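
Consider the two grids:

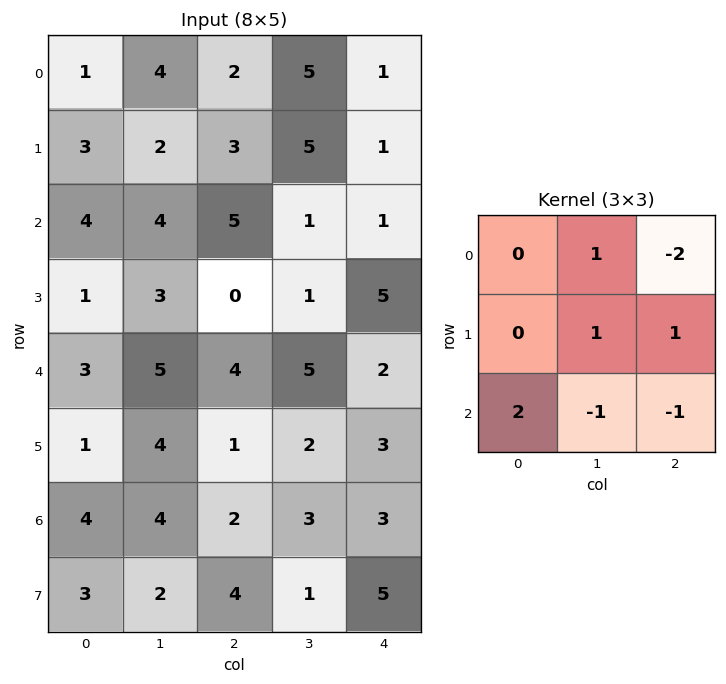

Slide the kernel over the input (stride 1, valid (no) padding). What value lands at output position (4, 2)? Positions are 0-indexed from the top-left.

The receptive field on the input at this output position is [4 5 2 / 1 2 3 / 2 3 3]. Elementwise product with the kernel and sum: 5·1 + 2·-2 + 2·1 + 3·1 + 2·2 + 3·-1 + 3·-1.

4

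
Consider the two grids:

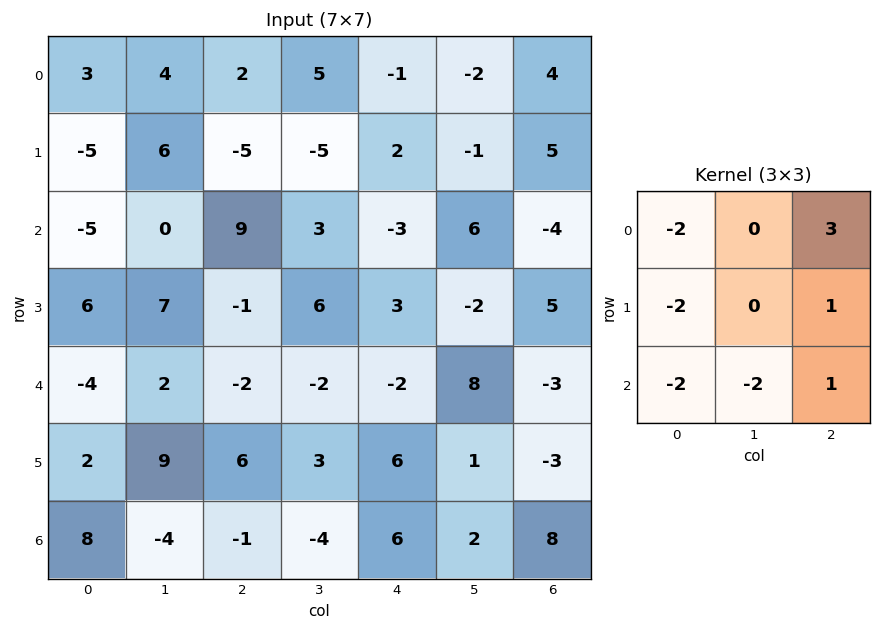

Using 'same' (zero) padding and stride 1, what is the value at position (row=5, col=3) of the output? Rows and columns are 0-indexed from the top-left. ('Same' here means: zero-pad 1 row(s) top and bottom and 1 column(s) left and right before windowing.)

8

The receptive field on the zero-padded input at this output position is [-2 -2 -2 / 6 3 6 / -1 -4 6]. Elementwise product with the kernel and sum: -2·-2 + -2·3 + 6·-2 + 6·1 + -1·-2 + -4·-2 + 6·1.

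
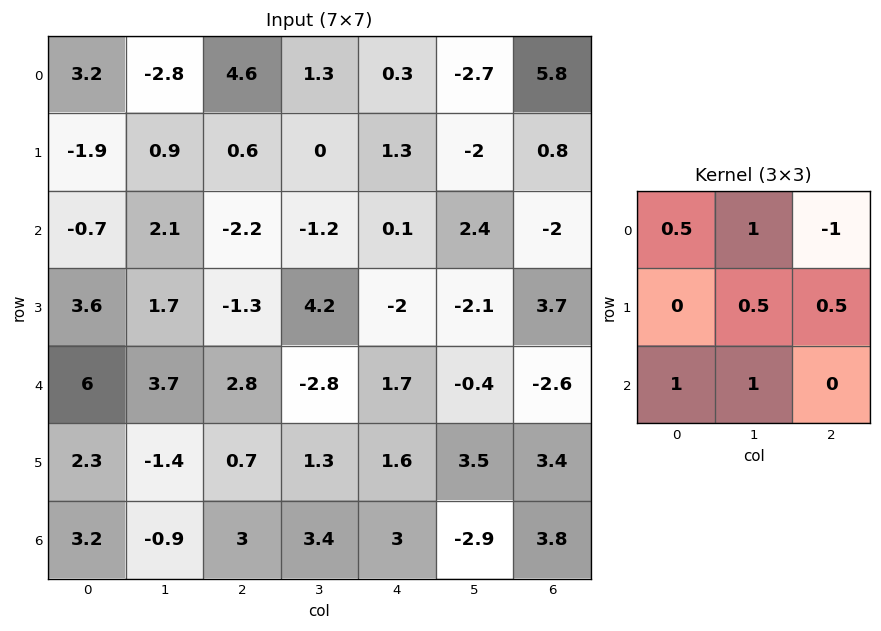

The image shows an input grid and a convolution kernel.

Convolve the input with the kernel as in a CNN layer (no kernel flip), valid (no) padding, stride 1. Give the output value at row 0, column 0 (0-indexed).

-3.65

The receptive field on the input at this output position is [3.2 -2.8 4.6 / -1.9 0.9 0.6 / -0.7 2.1 -2.2]. Elementwise product with the kernel and sum: 3.2·0.5 + -2.8·1 + 4.6·-1 + 0.9·0.5 + 0.6·0.5 + -0.7·1 + 2.1·1.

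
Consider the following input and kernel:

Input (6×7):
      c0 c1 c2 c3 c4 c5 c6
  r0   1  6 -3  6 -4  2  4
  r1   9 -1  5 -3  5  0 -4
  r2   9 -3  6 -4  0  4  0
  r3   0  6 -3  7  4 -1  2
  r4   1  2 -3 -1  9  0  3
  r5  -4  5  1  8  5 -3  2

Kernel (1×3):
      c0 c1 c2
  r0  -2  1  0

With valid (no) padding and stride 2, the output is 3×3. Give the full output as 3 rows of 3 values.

4 12 10
-21 -16 4
0 5 -18

Output[0,0]: The receptive field on the input at this output position is [1 6 -3]. Elementwise product with the kernel and sum: 1·-2 + 6·1.
Output[0,1]: The receptive field on the input at this output position is [-3 6 -4]. Elementwise product with the kernel and sum: -3·-2 + 6·1.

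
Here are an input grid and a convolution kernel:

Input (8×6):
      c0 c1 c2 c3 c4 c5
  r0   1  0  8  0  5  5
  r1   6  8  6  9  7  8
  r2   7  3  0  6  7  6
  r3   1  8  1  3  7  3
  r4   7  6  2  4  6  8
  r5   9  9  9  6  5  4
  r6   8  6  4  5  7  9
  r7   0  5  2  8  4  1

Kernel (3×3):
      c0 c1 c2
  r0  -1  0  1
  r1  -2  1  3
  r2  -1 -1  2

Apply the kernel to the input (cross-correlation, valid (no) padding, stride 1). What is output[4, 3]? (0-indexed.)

15

The receptive field on the input at this output position is [4 6 8 / 6 5 4 / 5 7 9]. Elementwise product with the kernel and sum: 4·-1 + 8·1 + 6·-2 + 5·1 + 4·3 + 5·-1 + 7·-1 + 9·2.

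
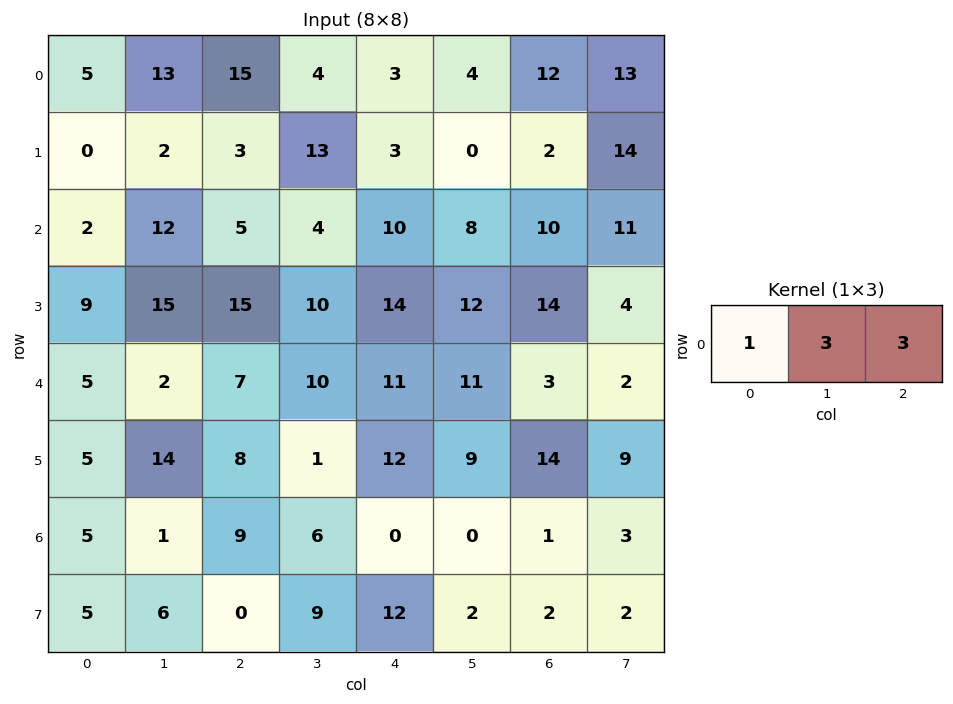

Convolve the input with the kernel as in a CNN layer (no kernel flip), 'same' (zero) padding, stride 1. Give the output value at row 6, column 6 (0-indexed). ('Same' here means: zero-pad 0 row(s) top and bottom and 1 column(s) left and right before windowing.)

The receptive field on the zero-padded input at this output position is [0 1 3]. Elementwise product with the kernel and sum: 0·1 + 1·3 + 3·3.

12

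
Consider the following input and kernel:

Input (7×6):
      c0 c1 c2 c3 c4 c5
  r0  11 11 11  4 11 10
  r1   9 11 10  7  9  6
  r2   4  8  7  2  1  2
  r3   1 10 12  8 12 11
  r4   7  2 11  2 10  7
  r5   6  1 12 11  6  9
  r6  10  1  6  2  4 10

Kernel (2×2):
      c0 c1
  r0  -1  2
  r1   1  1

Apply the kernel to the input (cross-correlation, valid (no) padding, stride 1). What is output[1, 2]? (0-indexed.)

The receptive field on the input at this output position is [10 7 / 7 2]. Elementwise product with the kernel and sum: 10·-1 + 7·2 + 7·1 + 2·1.

13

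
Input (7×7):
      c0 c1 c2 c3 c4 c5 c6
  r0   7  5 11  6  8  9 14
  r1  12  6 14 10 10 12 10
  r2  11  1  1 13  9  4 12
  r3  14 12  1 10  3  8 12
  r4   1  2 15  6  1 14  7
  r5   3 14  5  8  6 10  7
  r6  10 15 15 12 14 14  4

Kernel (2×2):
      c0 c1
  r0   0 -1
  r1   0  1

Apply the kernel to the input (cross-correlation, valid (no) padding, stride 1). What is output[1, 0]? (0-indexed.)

-5

The receptive field on the input at this output position is [12 6 / 11 1]. Elementwise product with the kernel and sum: 6·-1 + 1·1.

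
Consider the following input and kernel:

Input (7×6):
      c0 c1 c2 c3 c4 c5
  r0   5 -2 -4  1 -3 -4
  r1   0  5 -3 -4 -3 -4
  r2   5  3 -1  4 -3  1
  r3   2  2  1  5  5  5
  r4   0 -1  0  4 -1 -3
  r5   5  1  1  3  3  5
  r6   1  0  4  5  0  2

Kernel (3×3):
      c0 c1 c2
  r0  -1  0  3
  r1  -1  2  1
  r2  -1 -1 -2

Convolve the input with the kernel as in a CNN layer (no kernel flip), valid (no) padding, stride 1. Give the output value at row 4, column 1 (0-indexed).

The receptive field on the input at this output position is [-1 0 4 / 1 1 3 / 0 4 5]. Elementwise product with the kernel and sum: -1·-1 + 4·3 + 1·-1 + 1·2 + 3·1 + 0·-1 + 4·-1 + 5·-2.

3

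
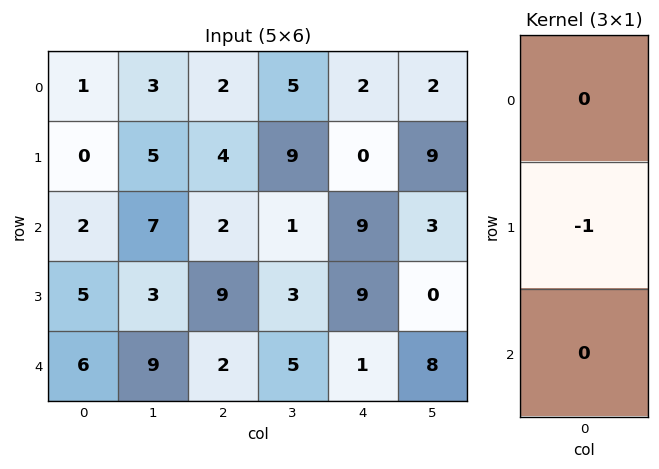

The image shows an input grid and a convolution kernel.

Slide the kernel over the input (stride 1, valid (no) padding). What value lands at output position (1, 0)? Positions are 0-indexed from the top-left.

The receptive field on the input at this output position is [0 / 2 / 5]. Elementwise product with the kernel and sum: 2·-1.

-2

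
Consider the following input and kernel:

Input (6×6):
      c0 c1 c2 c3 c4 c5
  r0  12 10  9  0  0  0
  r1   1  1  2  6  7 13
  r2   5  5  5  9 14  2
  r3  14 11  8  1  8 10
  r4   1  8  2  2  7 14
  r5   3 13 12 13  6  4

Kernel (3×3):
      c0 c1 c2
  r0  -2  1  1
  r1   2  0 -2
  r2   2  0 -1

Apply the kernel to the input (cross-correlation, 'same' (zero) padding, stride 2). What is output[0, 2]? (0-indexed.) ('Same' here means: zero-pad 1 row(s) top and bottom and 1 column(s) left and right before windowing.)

-1

The receptive field on the zero-padded input at this output position is [0 0 0 / 0 0 0 / 6 7 13]. Elementwise product with the kernel and sum: 0·-2 + 0·1 + 0·1 + 0·2 + 0·-2 + 6·2 + 13·-1.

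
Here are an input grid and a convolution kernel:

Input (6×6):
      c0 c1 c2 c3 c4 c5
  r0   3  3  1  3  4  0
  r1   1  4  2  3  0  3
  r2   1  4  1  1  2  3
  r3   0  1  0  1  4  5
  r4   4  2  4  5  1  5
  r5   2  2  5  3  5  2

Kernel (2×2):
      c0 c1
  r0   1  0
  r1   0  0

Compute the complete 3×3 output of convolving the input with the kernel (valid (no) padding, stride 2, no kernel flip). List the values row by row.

Output[0,0]: The receptive field on the input at this output position is [3 3 / 1 4]. Elementwise product with the kernel and sum: 3·1.

3 1 4
1 1 2
4 4 1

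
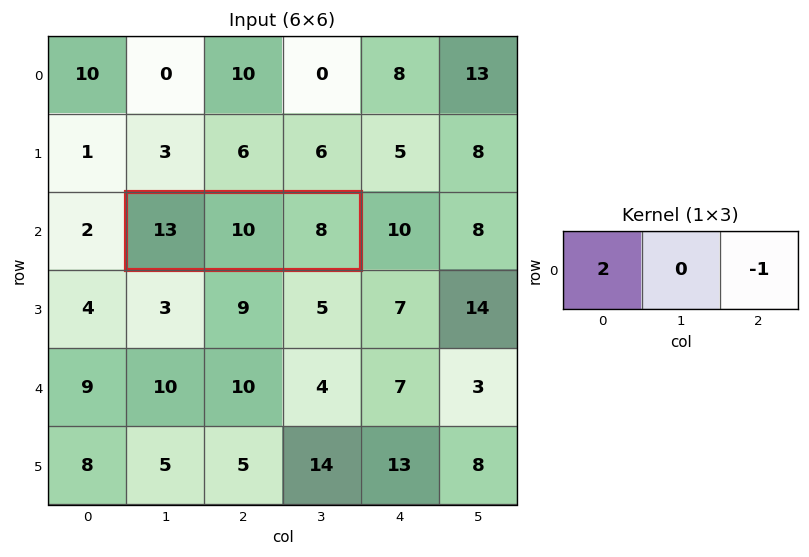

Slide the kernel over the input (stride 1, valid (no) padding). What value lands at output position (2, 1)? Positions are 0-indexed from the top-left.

The receptive field on the input at this output position is [13 10 8]. Elementwise product with the kernel and sum: 13·2 + 8·-1.

18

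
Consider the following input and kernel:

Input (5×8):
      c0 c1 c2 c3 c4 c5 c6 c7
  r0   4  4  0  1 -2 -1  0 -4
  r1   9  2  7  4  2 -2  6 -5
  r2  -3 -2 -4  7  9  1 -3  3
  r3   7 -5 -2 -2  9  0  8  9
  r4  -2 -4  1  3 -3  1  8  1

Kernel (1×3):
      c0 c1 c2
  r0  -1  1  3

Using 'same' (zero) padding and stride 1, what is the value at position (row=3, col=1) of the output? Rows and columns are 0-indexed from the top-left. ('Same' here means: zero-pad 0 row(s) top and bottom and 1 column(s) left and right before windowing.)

The receptive field on the zero-padded input at this output position is [7 -5 -2]. Elementwise product with the kernel and sum: 7·-1 + -5·1 + -2·3.

-18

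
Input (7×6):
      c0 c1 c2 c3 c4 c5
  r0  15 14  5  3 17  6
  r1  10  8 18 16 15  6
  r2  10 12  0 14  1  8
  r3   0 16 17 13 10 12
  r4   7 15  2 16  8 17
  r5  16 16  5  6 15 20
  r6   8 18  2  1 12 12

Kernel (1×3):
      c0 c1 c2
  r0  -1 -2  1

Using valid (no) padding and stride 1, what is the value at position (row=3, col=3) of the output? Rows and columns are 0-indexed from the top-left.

-21

The receptive field on the input at this output position is [13 10 12]. Elementwise product with the kernel and sum: 13·-1 + 10·-2 + 12·1.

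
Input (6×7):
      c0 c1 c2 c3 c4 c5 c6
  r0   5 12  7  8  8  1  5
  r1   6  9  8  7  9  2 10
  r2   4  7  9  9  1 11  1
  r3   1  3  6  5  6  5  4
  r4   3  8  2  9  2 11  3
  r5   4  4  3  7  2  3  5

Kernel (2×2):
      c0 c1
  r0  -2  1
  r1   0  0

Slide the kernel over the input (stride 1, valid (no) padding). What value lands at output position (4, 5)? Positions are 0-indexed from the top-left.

The receptive field on the input at this output position is [11 3 / 3 5]. Elementwise product with the kernel and sum: 11·-2 + 3·1.

-19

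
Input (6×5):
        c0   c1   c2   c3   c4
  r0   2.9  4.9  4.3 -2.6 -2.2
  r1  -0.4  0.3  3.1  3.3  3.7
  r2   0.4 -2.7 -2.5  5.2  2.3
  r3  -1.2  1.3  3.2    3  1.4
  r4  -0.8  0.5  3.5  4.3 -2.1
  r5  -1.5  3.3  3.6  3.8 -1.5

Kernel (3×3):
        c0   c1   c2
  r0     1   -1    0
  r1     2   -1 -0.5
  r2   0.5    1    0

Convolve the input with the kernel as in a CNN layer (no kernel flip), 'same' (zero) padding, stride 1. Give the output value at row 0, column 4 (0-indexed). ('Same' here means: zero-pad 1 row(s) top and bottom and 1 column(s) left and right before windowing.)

The receptive field on the zero-padded input at this output position is [0 0 0 / -2.6 -2.2 0 / 3.3 3.7 0]. Elementwise product with the kernel and sum: 0·1 + 0·-1 + -2.6·2 + -2.2·-1 + 0·-0.5 + 3.3·0.5 + 3.7·1.

2.35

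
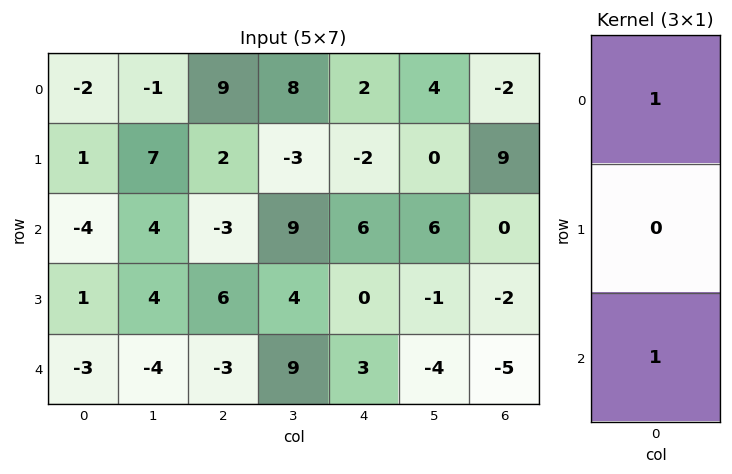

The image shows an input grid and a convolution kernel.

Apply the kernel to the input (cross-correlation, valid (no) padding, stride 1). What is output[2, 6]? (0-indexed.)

-5

The receptive field on the input at this output position is [0 / -2 / -5]. Elementwise product with the kernel and sum: 0·1 + -5·1.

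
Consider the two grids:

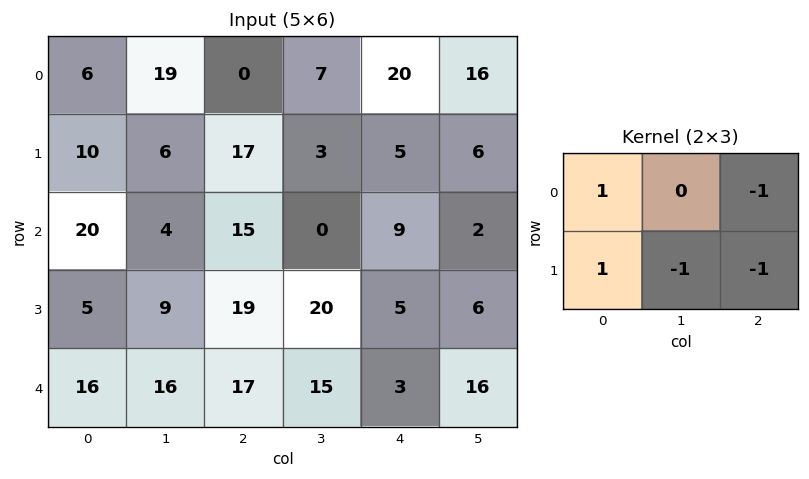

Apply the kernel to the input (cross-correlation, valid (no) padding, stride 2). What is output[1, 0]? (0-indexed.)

-18

The receptive field on the input at this output position is [20 4 15 / 5 9 19]. Elementwise product with the kernel and sum: 20·1 + 15·-1 + 5·1 + 9·-1 + 19·-1.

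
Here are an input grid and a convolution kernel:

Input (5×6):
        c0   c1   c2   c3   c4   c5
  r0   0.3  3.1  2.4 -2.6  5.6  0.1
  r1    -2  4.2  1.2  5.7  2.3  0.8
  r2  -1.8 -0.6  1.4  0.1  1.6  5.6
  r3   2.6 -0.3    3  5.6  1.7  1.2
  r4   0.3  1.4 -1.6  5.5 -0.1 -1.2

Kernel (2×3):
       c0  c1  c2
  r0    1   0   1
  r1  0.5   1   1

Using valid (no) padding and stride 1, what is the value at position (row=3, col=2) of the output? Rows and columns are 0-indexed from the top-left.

9.3

The receptive field on the input at this output position is [3 5.6 1.7 / -1.6 5.5 -0.1]. Elementwise product with the kernel and sum: 3·1 + 1.7·1 + -1.6·0.5 + 5.5·1 + -0.1·1.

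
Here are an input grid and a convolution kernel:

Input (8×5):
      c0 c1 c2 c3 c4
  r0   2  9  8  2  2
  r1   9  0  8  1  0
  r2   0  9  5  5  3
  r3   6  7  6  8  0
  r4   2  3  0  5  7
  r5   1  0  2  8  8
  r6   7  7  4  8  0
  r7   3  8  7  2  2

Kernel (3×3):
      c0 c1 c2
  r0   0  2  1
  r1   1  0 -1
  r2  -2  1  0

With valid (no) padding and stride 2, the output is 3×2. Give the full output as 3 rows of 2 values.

Output[0,0]: The receptive field on the input at this output position is [2 9 8 / 9 0 8 / 0 9 5]. Elementwise product with the kernel and sum: 9·2 + 8·1 + 9·1 + 8·-1 + 0·-2 + 9·1.
Output[0,1]: The receptive field on the input at this output position is [8 2 2 / 8 1 0 / 5 5 3]. Elementwise product with the kernel and sum: 2·2 + 2·1 + 8·1 + 0·-1 + 5·-2 + 5·1.

36 9
22 24
-2 11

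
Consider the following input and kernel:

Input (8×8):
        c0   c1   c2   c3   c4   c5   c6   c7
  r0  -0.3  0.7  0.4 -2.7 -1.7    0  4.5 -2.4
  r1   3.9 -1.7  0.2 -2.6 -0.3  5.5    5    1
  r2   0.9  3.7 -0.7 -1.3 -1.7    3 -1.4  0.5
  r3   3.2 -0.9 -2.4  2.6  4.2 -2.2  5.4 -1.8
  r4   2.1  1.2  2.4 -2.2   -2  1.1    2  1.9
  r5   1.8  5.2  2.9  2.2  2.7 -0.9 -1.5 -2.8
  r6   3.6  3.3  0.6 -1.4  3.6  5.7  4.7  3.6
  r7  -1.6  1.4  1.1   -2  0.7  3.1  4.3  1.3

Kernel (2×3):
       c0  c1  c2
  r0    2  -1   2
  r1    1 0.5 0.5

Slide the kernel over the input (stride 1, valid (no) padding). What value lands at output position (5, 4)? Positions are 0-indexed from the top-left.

The receptive field on the input at this output position is [2.7 -0.9 -1.5 / 3.6 5.7 4.7]. Elementwise product with the kernel and sum: 2.7·2 + -0.9·-1 + -1.5·2 + 3.6·1 + 5.7·0.5 + 4.7·0.5.

12.1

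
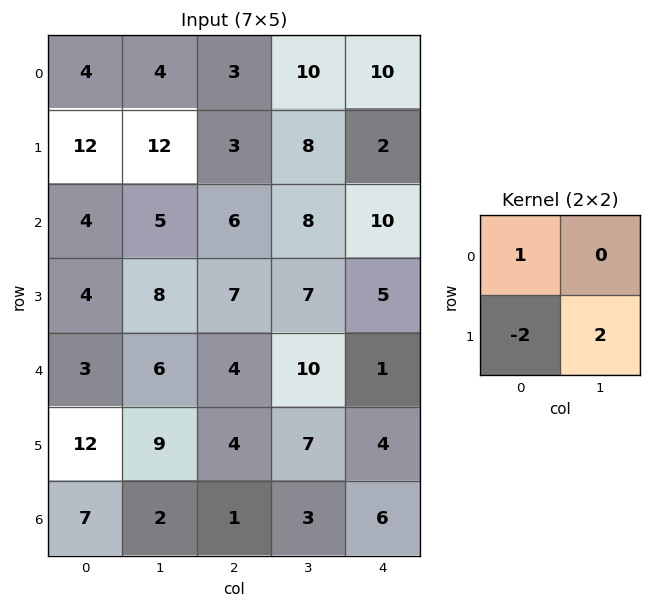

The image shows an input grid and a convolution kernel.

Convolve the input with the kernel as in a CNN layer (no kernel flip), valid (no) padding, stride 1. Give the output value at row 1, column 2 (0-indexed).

The receptive field on the input at this output position is [3 8 / 6 8]. Elementwise product with the kernel and sum: 3·1 + 6·-2 + 8·2.

7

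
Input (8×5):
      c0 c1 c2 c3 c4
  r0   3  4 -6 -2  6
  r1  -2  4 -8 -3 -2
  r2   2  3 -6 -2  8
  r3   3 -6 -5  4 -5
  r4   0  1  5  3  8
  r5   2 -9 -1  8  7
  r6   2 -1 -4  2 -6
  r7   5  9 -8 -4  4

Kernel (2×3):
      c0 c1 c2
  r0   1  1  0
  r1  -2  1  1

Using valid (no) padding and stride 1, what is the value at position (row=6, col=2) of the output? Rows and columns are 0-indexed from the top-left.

The receptive field on the input at this output position is [-4 2 -6 / -8 -4 4]. Elementwise product with the kernel and sum: -4·1 + 2·1 + -8·-2 + -4·1 + 4·1.

14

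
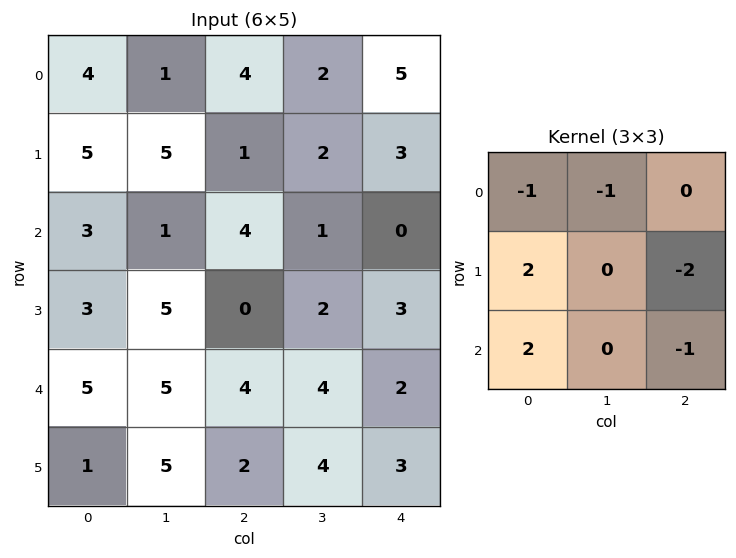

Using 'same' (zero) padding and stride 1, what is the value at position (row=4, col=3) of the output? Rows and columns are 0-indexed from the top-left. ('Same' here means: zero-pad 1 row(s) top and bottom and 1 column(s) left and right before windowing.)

3

The receptive field on the zero-padded input at this output position is [0 2 3 / 4 4 2 / 2 4 3]. Elementwise product with the kernel and sum: 0·-1 + 2·-1 + 4·2 + 2·-2 + 2·2 + 3·-1.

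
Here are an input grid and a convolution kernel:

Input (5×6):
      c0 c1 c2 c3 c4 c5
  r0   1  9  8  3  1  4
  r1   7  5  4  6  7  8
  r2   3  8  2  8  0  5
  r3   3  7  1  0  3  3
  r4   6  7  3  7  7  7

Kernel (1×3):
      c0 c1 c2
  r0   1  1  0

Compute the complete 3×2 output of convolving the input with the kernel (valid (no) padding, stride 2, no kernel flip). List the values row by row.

10 11
11 10
13 10

Output[0,0]: The receptive field on the input at this output position is [1 9 8]. Elementwise product with the kernel and sum: 1·1 + 9·1.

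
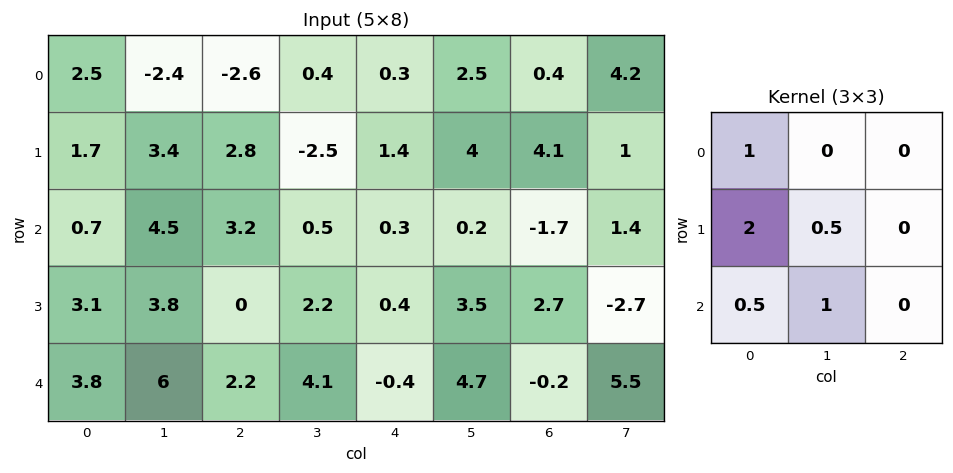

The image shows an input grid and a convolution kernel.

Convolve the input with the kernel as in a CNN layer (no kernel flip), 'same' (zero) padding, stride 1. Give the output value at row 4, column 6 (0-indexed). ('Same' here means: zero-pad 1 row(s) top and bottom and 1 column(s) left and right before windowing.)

12.8

The receptive field on the zero-padded input at this output position is [3.5 2.7 -2.7 / 4.7 -0.2 5.5 / 0 0 0]. Elementwise product with the kernel and sum: 3.5·1 + 4.7·2 + -0.2·0.5 + 0·0.5 + 0·1.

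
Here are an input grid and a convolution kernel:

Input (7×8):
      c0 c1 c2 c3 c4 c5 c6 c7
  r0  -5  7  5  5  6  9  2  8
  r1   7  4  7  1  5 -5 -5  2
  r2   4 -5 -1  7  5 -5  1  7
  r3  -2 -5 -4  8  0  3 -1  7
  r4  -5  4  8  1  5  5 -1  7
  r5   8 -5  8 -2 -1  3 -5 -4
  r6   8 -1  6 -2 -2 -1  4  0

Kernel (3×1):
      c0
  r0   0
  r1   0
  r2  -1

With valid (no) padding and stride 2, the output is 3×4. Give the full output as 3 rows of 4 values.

-4 1 -5 -1
5 -8 -5 1
-8 -6 2 -4

Output[0,0]: The receptive field on the input at this output position is [-5 / 7 / 4]. Elementwise product with the kernel and sum: 4·-1.
Output[0,1]: The receptive field on the input at this output position is [5 / 7 / -1]. Elementwise product with the kernel and sum: -1·-1.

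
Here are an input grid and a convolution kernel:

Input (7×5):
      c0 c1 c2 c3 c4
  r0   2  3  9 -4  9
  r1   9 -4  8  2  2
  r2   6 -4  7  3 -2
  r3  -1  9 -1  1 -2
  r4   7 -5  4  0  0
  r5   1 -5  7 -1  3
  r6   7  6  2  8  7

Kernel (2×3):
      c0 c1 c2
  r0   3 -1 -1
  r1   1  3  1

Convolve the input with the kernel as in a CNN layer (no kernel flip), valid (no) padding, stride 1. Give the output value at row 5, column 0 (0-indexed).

The receptive field on the input at this output position is [1 -5 7 / 7 6 2]. Elementwise product with the kernel and sum: 1·3 + -5·-1 + 7·-1 + 7·1 + 6·3 + 2·1.

28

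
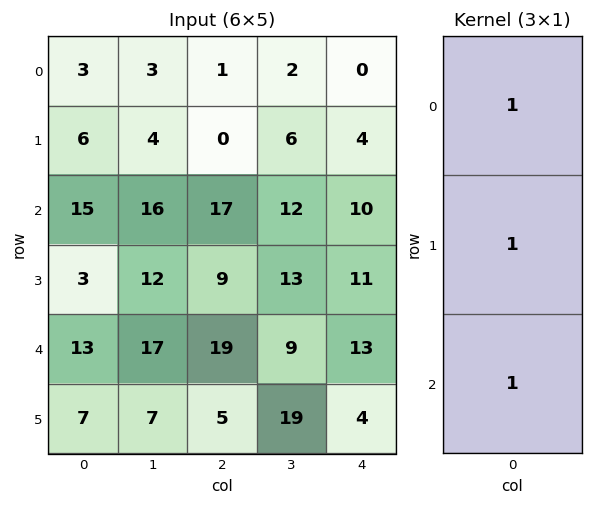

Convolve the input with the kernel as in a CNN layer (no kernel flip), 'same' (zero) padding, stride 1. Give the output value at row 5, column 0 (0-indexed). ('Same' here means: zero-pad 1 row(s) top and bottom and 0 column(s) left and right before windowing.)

The receptive field on the zero-padded input at this output position is [13 / 7 / 0]. Elementwise product with the kernel and sum: 13·1 + 7·1 + 0·1.

20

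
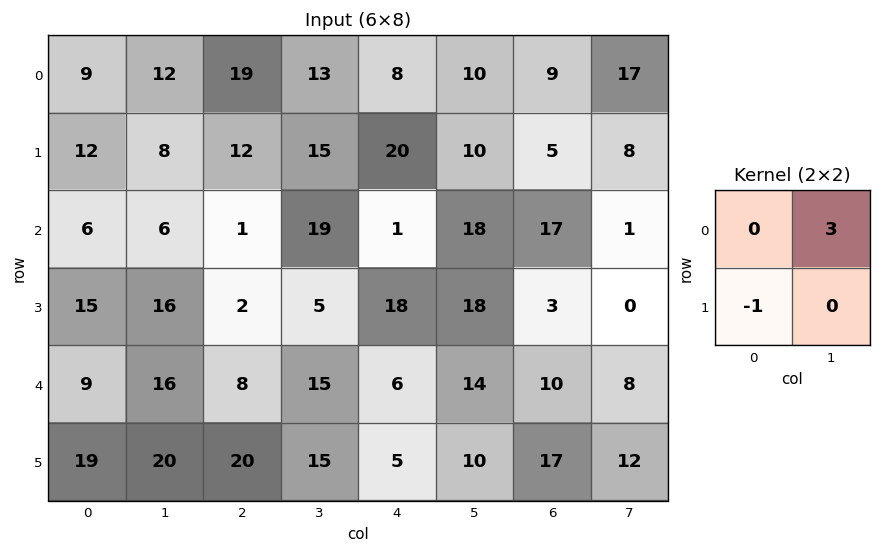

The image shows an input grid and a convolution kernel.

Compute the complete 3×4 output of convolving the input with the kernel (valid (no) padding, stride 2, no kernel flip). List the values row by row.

24 27 10 46
3 55 36 0
29 25 37 7

Output[0,0]: The receptive field on the input at this output position is [9 12 / 12 8]. Elementwise product with the kernel and sum: 12·3 + 12·-1.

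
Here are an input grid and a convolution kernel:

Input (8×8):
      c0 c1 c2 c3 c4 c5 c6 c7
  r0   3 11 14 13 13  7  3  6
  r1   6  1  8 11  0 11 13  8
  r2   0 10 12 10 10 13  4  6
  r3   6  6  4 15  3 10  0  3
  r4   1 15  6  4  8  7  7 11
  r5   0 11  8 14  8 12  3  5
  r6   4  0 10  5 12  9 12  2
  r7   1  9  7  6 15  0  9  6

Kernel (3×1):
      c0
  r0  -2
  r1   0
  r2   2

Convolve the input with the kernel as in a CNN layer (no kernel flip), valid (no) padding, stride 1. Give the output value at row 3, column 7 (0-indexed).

4

The receptive field on the input at this output position is [3 / 11 / 5]. Elementwise product with the kernel and sum: 3·-2 + 5·2.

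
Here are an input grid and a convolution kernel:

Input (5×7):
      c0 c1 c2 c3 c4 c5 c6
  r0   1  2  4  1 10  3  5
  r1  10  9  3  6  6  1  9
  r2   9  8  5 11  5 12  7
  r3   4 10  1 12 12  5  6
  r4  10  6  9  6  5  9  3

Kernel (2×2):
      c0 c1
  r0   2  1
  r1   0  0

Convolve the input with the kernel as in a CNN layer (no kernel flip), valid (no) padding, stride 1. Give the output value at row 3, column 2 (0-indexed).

14

The receptive field on the input at this output position is [1 12 / 9 6]. Elementwise product with the kernel and sum: 1·2 + 12·1.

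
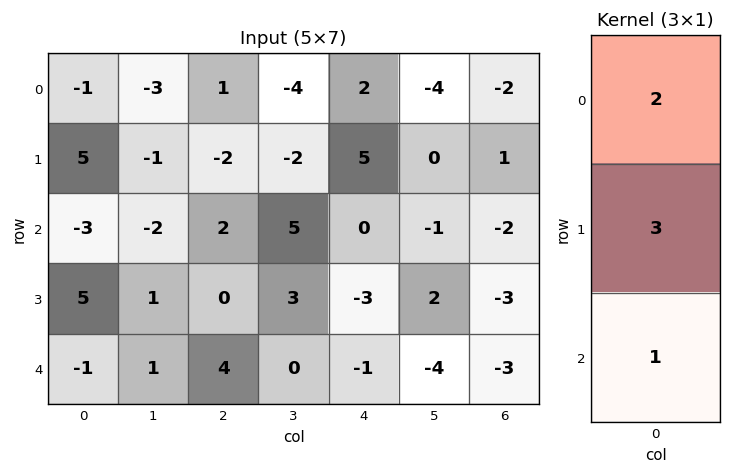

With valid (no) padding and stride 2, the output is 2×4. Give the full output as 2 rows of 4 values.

Output[0,0]: The receptive field on the input at this output position is [-1 / 5 / -3]. Elementwise product with the kernel and sum: -1·2 + 5·3 + -3·1.
Output[0,1]: The receptive field on the input at this output position is [1 / -2 / 2]. Elementwise product with the kernel and sum: 1·2 + -2·3 + 2·1.

10 -2 19 -3
8 8 -10 -16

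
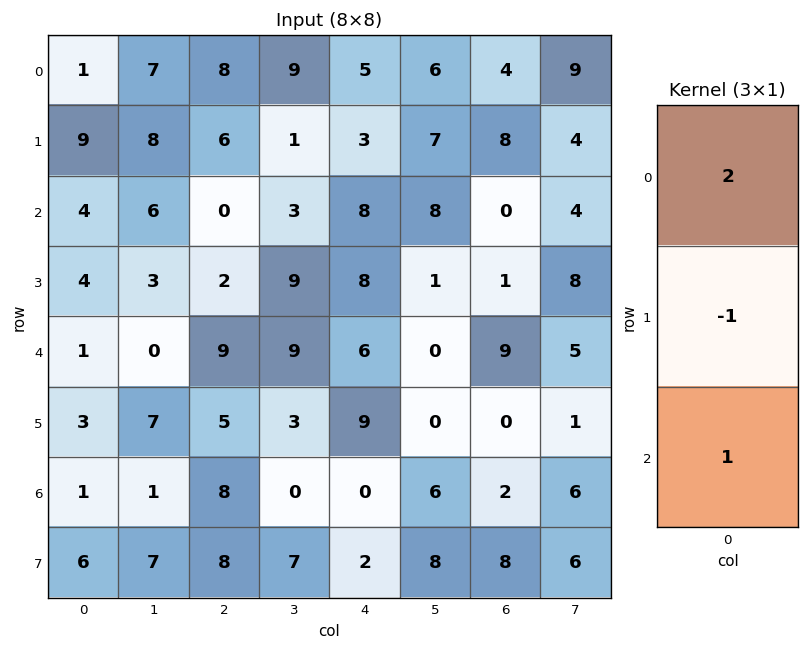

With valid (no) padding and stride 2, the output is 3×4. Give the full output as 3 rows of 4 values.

Output[0,0]: The receptive field on the input at this output position is [1 / 9 / 4]. Elementwise product with the kernel and sum: 1·2 + 9·-1 + 4·1.
Output[0,1]: The receptive field on the input at this output position is [8 / 6 / 0]. Elementwise product with the kernel and sum: 8·2 + 6·-1 + 0·1.

-3 10 15 0
5 7 14 8
0 21 3 20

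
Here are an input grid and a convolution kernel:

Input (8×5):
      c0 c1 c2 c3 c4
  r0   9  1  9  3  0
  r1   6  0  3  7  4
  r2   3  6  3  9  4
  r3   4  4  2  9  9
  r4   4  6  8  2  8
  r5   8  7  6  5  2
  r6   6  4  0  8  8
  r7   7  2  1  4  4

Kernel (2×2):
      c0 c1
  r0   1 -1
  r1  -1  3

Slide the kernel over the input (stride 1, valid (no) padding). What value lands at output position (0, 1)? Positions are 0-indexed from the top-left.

The receptive field on the input at this output position is [1 9 / 0 3]. Elementwise product with the kernel and sum: 1·1 + 9·-1 + 0·-1 + 3·3.

1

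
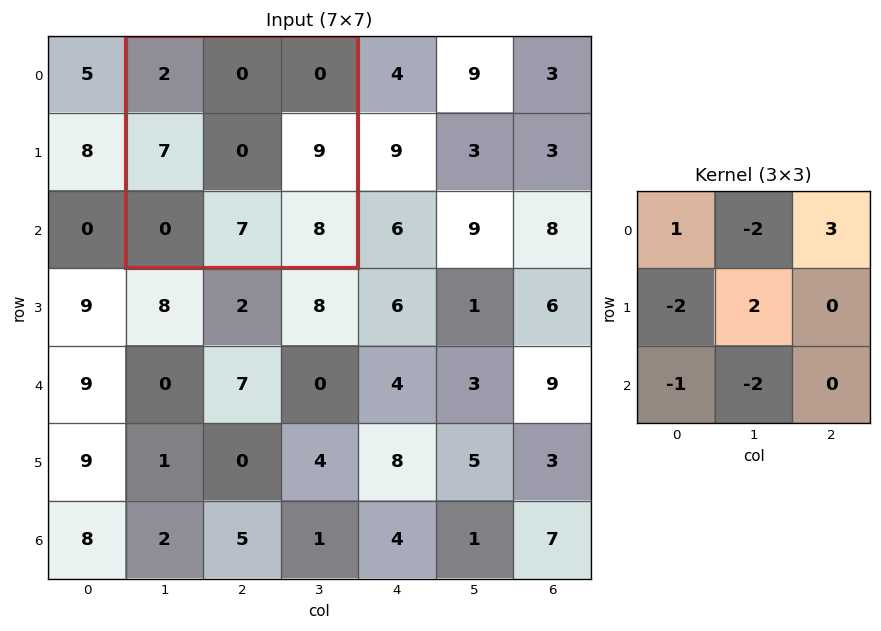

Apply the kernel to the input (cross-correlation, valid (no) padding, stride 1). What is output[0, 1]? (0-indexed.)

The receptive field on the input at this output position is [2 0 0 / 7 0 9 / 0 7 8]. Elementwise product with the kernel and sum: 2·1 + 0·-2 + 0·3 + 7·-2 + 0·2 + 0·-1 + 7·-2.

-26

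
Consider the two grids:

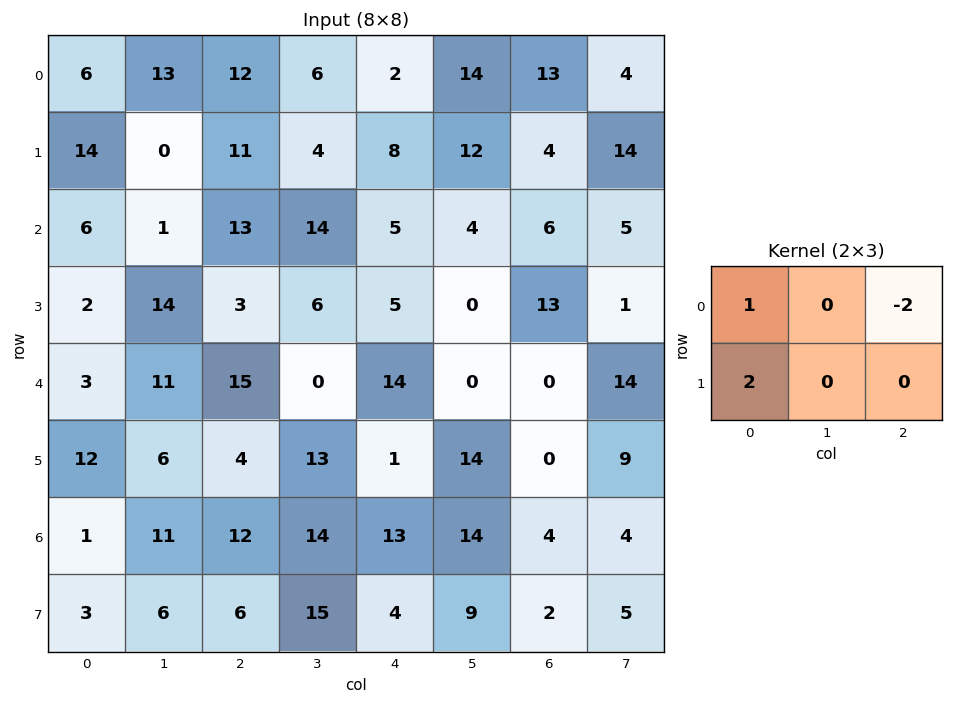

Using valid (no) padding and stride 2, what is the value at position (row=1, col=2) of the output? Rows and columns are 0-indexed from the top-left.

3

The receptive field on the input at this output position is [5 4 6 / 5 0 13]. Elementwise product with the kernel and sum: 5·1 + 6·-2 + 5·2.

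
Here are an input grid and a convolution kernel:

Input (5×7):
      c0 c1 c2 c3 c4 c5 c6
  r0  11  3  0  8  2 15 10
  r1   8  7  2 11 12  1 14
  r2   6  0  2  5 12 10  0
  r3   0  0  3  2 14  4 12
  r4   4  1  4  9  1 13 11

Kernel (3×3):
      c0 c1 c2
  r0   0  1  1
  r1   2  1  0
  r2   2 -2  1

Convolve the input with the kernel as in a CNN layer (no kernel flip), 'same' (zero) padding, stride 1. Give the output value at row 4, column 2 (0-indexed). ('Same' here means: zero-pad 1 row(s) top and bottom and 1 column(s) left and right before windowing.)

The receptive field on the zero-padded input at this output position is [0 3 2 / 1 4 9 / 0 0 0]. Elementwise product with the kernel and sum: 3·1 + 2·1 + 1·2 + 4·1 + 0·2 + 0·-2 + 0·1.

11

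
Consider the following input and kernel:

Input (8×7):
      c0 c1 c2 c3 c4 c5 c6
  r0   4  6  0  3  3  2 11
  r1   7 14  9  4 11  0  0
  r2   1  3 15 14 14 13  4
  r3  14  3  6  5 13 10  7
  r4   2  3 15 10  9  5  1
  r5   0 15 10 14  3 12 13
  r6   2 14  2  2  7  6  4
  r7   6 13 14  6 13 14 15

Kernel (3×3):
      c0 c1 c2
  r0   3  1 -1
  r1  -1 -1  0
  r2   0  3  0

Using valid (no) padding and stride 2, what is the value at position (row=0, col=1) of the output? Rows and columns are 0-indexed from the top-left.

29

The receptive field on the input at this output position is [0 3 3 / 9 4 11 / 15 14 14]. Elementwise product with the kernel and sum: 0·3 + 3·1 + 3·-1 + 9·-1 + 4·-1 + 14·3.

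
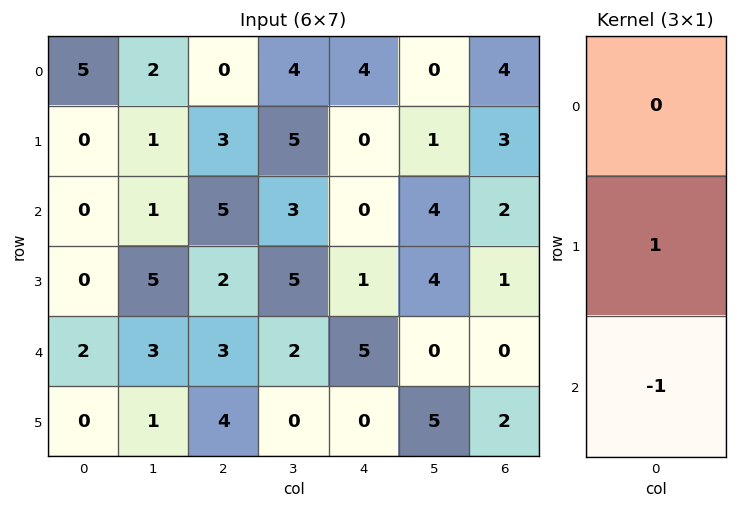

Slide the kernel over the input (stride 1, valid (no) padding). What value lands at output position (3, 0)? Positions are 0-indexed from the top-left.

The receptive field on the input at this output position is [0 / 2 / 0]. Elementwise product with the kernel and sum: 2·1 + 0·-1.

2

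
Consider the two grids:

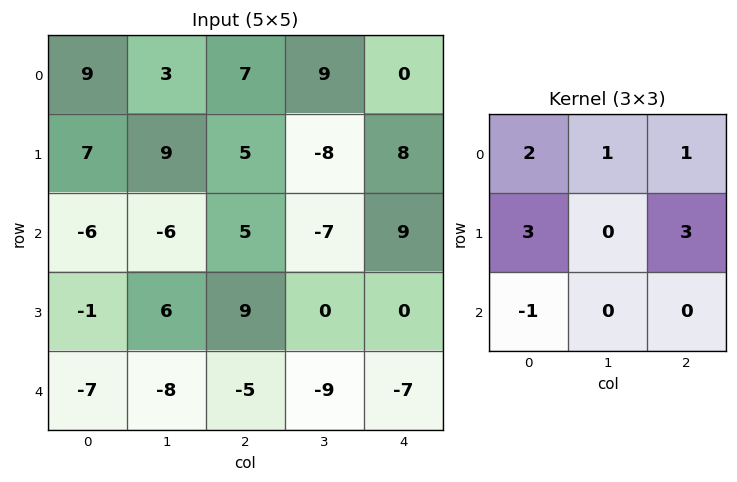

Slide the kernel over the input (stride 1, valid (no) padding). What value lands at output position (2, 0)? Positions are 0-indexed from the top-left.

18

The receptive field on the input at this output position is [-6 -6 5 / -1 6 9 / -7 -8 -5]. Elementwise product with the kernel and sum: -6·2 + -6·1 + 5·1 + -1·3 + 9·3 + -7·-1.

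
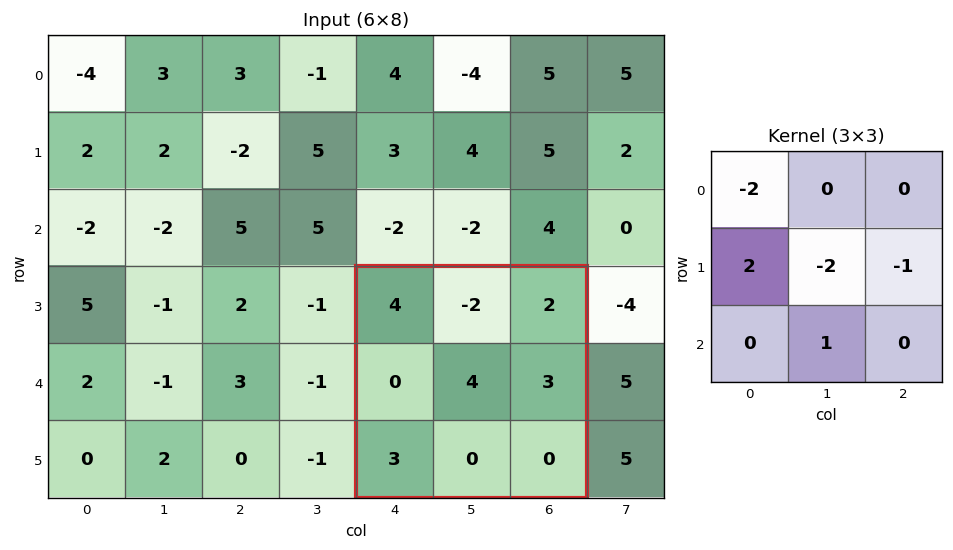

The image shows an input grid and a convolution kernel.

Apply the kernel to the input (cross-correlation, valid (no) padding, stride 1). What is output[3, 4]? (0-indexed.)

The receptive field on the input at this output position is [4 -2 2 / 0 4 3 / 3 0 0]. Elementwise product with the kernel and sum: 4·-2 + 0·2 + 4·-2 + 3·-1 + 0·1.

-19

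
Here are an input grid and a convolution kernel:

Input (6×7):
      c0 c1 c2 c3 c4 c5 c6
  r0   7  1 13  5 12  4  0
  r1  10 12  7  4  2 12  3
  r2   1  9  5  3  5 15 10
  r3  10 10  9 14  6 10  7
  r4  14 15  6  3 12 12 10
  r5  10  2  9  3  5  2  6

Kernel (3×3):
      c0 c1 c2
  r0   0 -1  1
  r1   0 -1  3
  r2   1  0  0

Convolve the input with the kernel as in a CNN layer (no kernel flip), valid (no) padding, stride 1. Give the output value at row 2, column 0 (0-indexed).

The receptive field on the input at this output position is [1 9 5 / 10 10 9 / 14 15 6]. Elementwise product with the kernel and sum: 9·-1 + 5·1 + 10·-1 + 9·3 + 14·1.

27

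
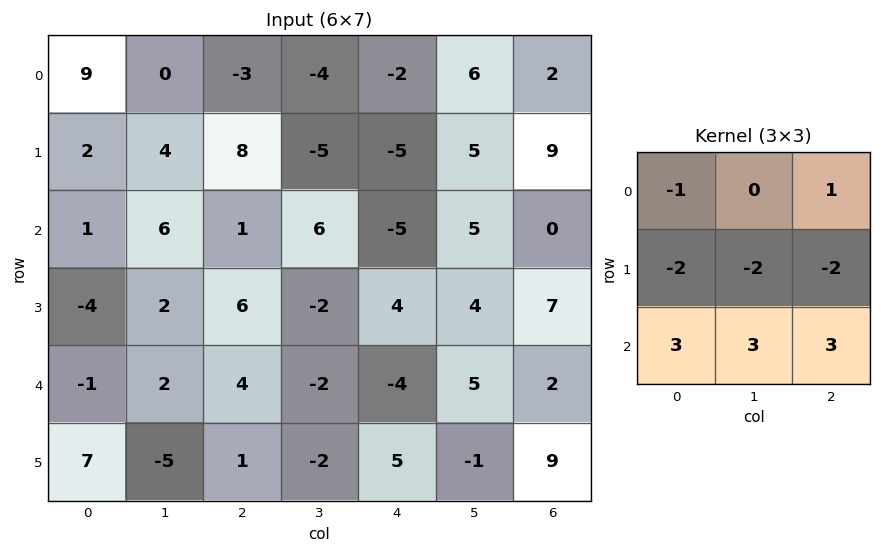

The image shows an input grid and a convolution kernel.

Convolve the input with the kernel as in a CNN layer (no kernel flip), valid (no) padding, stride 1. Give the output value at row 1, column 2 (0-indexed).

7

The receptive field on the input at this output position is [8 -5 -5 / 1 6 -5 / 6 -2 4]. Elementwise product with the kernel and sum: 8·-1 + -5·1 + 1·-2 + 6·-2 + -5·-2 + 6·3 + -2·3 + 4·3.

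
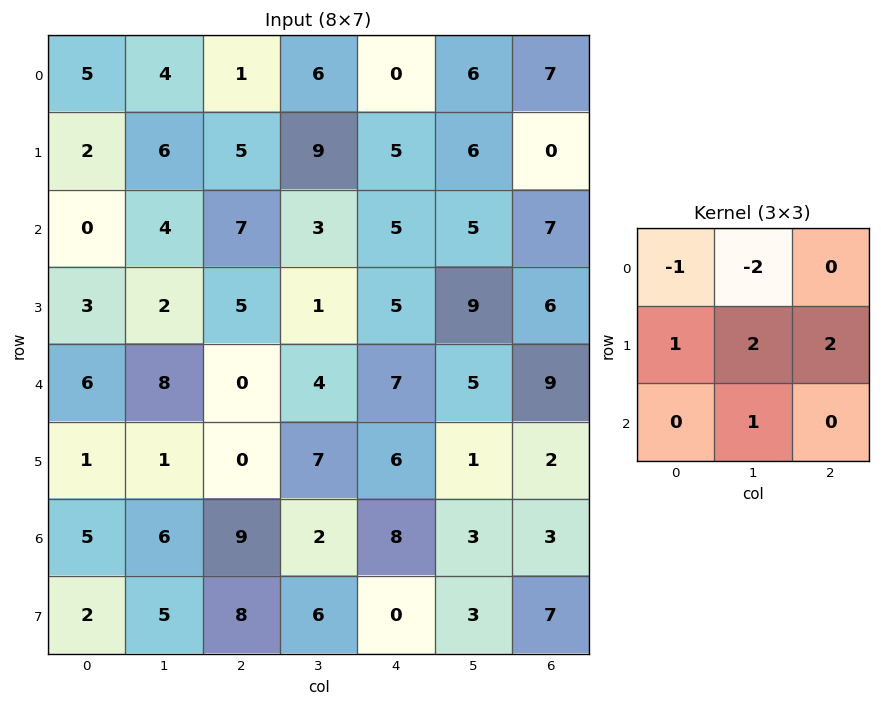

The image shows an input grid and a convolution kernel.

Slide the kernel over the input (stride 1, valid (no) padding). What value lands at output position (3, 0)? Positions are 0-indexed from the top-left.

The receptive field on the input at this output position is [3 2 5 / 6 8 0 / 1 1 0]. Elementwise product with the kernel and sum: 3·-1 + 2·-2 + 6·1 + 8·2 + 0·2 + 1·1.

16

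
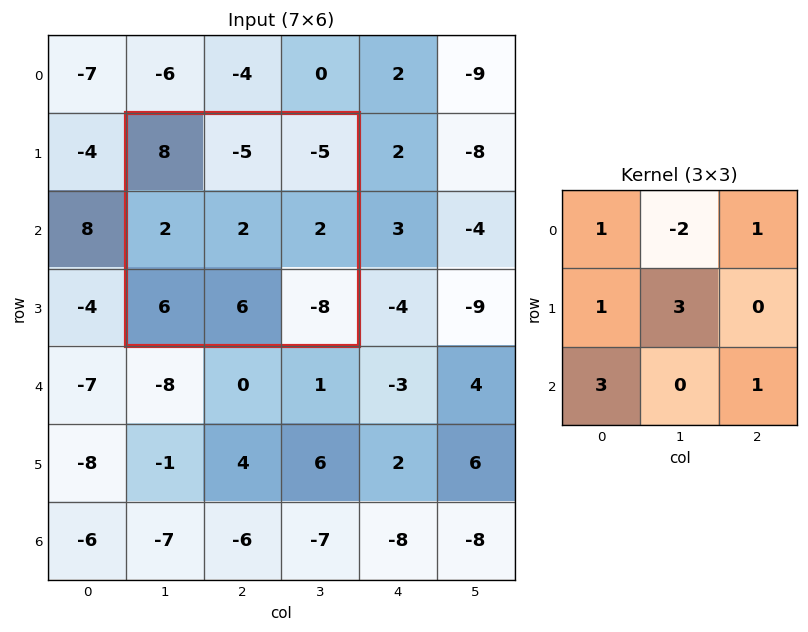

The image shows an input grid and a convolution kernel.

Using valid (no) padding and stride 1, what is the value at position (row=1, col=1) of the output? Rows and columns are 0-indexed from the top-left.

The receptive field on the input at this output position is [8 -5 -5 / 2 2 2 / 6 6 -8]. Elementwise product with the kernel and sum: 8·1 + -5·-2 + -5·1 + 2·1 + 2·3 + 6·3 + -8·1.

31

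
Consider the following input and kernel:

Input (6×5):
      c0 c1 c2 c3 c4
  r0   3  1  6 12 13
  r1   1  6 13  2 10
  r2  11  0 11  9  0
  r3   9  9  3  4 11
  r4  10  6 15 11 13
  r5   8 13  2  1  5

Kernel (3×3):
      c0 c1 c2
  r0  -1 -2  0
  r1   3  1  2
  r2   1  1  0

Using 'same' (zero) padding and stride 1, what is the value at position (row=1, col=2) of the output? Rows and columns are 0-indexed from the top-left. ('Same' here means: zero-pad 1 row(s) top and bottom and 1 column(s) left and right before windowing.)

The receptive field on the zero-padded input at this output position is [1 6 12 / 6 13 2 / 0 11 9]. Elementwise product with the kernel and sum: 1·-1 + 6·-2 + 6·3 + 13·1 + 2·2 + 0·1 + 11·1.

33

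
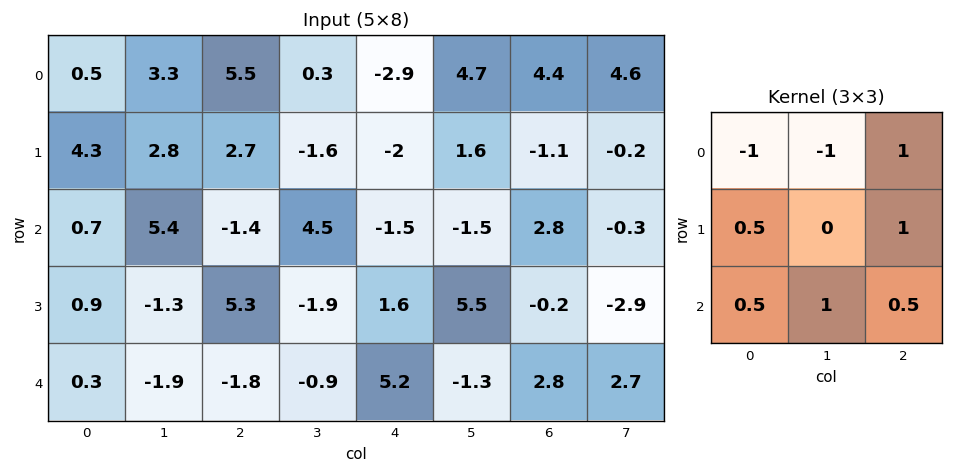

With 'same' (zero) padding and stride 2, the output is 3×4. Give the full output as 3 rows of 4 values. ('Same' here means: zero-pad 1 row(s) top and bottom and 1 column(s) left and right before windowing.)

Output[0,0]: The receptive field on the zero-padded input at this output position is [0 0 0 / 0 0.5 3.3 / 0 4.3 2.8]. Elementwise product with the kernel and sum: 0·-1 + 0·-1 + 0·1 + 0·0.5 + 3.3·1 + 0·0.5 + 4.3·1 + 2.8·0.5.
Output[0,1]: The receptive field on the zero-padded input at this output position is [0 0 0 / 3.3 5.5 0.3 / 2.8 2.7 -1.6]. Elementwise product with the kernel and sum: 0·-1 + 0·-1 + 0·1 + 3.3·0.5 + 0.3·1 + 2.8·0.5 + 2.7·1 + -1.6·0.5.

9 5.25 2.85 6.55
4.15 3.8 9.35 -0.65
-4.1 -7.75 4.05 -6.15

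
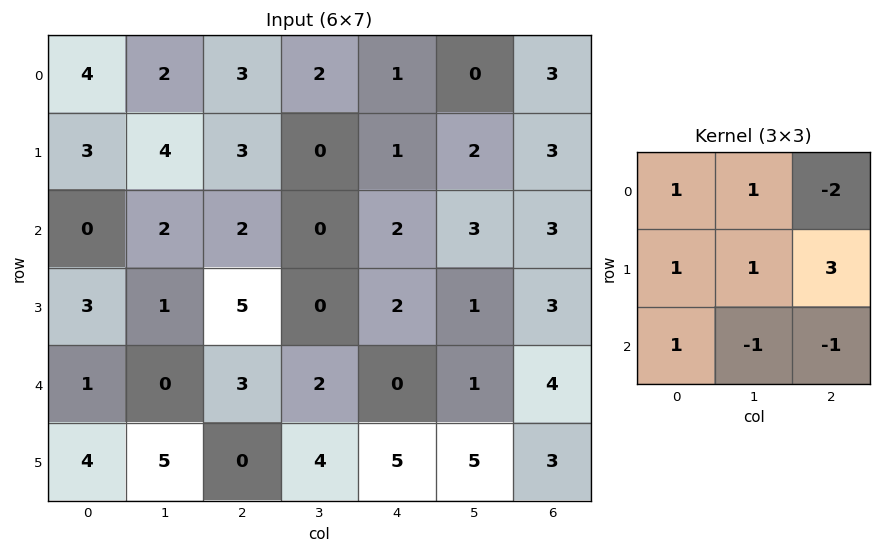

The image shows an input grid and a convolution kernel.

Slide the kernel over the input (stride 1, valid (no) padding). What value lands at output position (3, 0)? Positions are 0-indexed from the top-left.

The receptive field on the input at this output position is [3 1 5 / 1 0 3 / 4 5 0]. Elementwise product with the kernel and sum: 3·1 + 1·1 + 5·-2 + 1·1 + 0·1 + 3·3 + 4·1 + 5·-1 + 0·-1.

3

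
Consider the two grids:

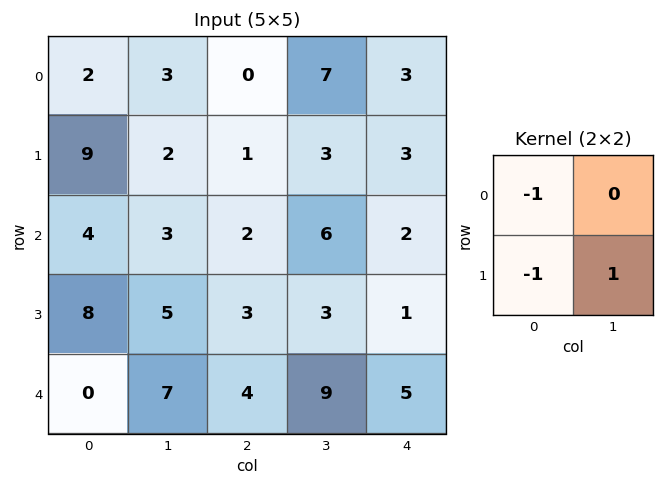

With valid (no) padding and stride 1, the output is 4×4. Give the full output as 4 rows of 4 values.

-9 -4 2 -7
-10 -3 3 -7
-7 -5 -2 -8
-1 -8 2 -7

Output[0,0]: The receptive field on the input at this output position is [2 3 / 9 2]. Elementwise product with the kernel and sum: 2·-1 + 9·-1 + 2·1.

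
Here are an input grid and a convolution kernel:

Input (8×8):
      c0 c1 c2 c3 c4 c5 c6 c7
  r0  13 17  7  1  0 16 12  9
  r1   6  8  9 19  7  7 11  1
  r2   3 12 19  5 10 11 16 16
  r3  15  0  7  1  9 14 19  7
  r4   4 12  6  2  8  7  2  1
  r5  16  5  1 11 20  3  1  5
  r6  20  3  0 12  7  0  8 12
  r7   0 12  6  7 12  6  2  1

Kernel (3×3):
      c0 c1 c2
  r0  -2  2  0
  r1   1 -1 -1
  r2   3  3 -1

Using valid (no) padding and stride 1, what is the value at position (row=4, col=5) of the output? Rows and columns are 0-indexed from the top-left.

The receptive field on the input at this output position is [7 2 1 / 3 1 5 / 0 8 12]. Elementwise product with the kernel and sum: 7·-2 + 2·2 + 3·1 + 1·-1 + 5·-1 + 0·3 + 8·3 + 12·-1.

-1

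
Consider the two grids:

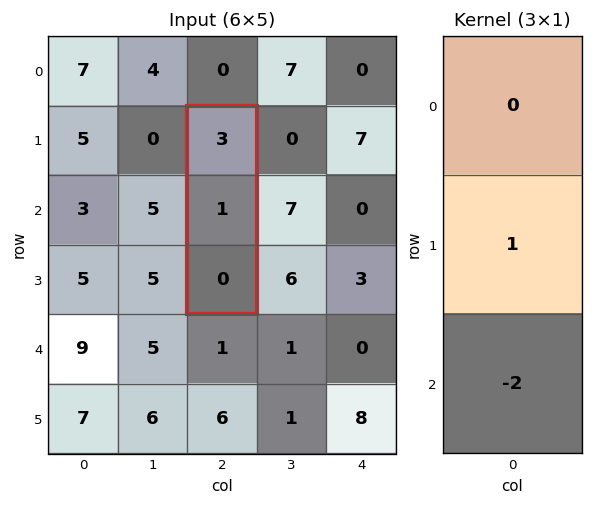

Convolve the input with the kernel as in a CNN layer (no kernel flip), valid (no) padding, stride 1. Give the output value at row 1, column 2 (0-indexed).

1

The receptive field on the input at this output position is [3 / 1 / 0]. Elementwise product with the kernel and sum: 1·1 + 0·-2.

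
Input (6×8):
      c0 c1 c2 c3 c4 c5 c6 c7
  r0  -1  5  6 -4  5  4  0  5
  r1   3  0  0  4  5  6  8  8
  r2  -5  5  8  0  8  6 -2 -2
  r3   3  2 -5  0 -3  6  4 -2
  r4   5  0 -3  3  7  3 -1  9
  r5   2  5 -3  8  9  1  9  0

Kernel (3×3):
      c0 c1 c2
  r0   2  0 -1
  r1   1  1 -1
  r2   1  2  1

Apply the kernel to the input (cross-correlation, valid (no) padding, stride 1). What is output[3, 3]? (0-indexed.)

The receptive field on the input at this output position is [0 -3 6 / 3 7 3 / 8 9 1]. Elementwise product with the kernel and sum: 0·2 + 6·-1 + 3·1 + 7·1 + 3·-1 + 8·1 + 9·2 + 1·1.

28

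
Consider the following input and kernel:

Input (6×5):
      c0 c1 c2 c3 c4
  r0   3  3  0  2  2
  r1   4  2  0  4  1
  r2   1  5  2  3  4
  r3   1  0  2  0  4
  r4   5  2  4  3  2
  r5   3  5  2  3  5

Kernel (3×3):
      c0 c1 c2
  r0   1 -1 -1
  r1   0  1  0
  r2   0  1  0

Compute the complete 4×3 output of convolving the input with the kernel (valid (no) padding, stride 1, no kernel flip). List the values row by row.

Output[0,0]: The receptive field on the input at this output position is [3 3 0 / 4 2 0 / 1 5 2]. Elementwise product with the kernel and sum: 3·1 + 3·-1 + 0·-1 + 2·1 + 5·1.

7 3 3
7 2 -2
-4 6 -2
6 4 4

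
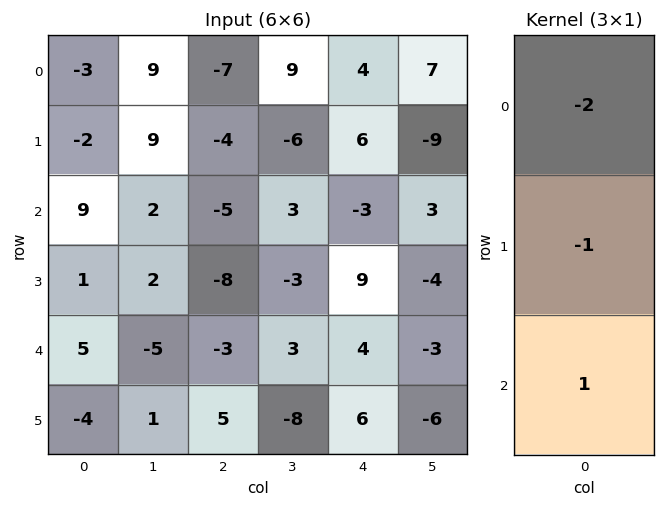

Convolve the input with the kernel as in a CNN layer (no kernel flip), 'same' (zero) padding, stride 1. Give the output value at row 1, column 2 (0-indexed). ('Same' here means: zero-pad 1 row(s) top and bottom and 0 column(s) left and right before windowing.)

13

The receptive field on the zero-padded input at this output position is [-7 / -4 / -5]. Elementwise product with the kernel and sum: -7·-2 + -4·-1 + -5·1.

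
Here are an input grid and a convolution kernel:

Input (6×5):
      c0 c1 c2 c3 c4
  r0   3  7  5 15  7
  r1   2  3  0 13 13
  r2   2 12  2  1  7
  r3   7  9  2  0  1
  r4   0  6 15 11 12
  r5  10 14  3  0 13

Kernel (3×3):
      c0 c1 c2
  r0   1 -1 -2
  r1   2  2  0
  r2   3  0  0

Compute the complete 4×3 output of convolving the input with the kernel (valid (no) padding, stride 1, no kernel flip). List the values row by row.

2 14 8
48 32 -27
18 48 36
36 91 61

Output[0,0]: The receptive field on the input at this output position is [3 7 5 / 2 3 0 / 2 12 2]. Elementwise product with the kernel and sum: 3·1 + 7·-1 + 5·-2 + 2·2 + 3·2 + 2·3.
Output[0,1]: The receptive field on the input at this output position is [7 5 15 / 3 0 13 / 12 2 1]. Elementwise product with the kernel and sum: 7·1 + 5·-1 + 15·-2 + 3·2 + 0·2 + 12·3.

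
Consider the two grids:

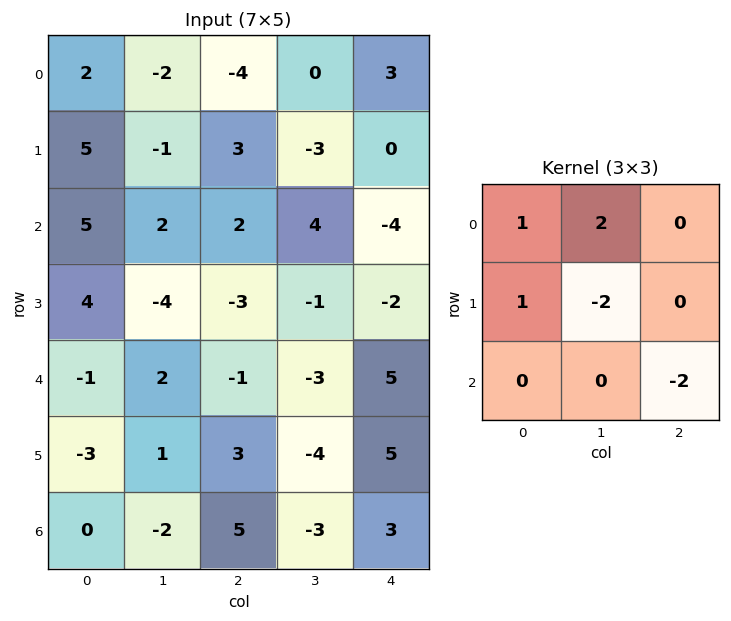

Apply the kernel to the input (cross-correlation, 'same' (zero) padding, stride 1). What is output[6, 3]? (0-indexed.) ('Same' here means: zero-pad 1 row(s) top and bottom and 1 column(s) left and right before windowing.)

6

The receptive field on the zero-padded input at this output position is [3 -4 5 / 5 -3 3 / 0 0 0]. Elementwise product with the kernel and sum: 3·1 + -4·2 + 5·1 + -3·-2 + 0·-2.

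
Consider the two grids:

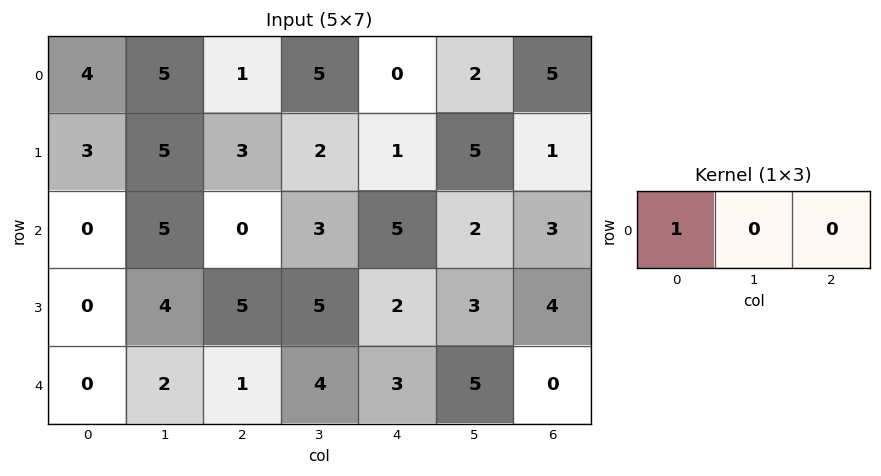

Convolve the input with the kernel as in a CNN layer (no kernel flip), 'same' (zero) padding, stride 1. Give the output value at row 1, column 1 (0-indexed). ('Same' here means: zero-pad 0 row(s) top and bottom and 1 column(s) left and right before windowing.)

The receptive field on the zero-padded input at this output position is [3 5 3]. Elementwise product with the kernel and sum: 3·1.

3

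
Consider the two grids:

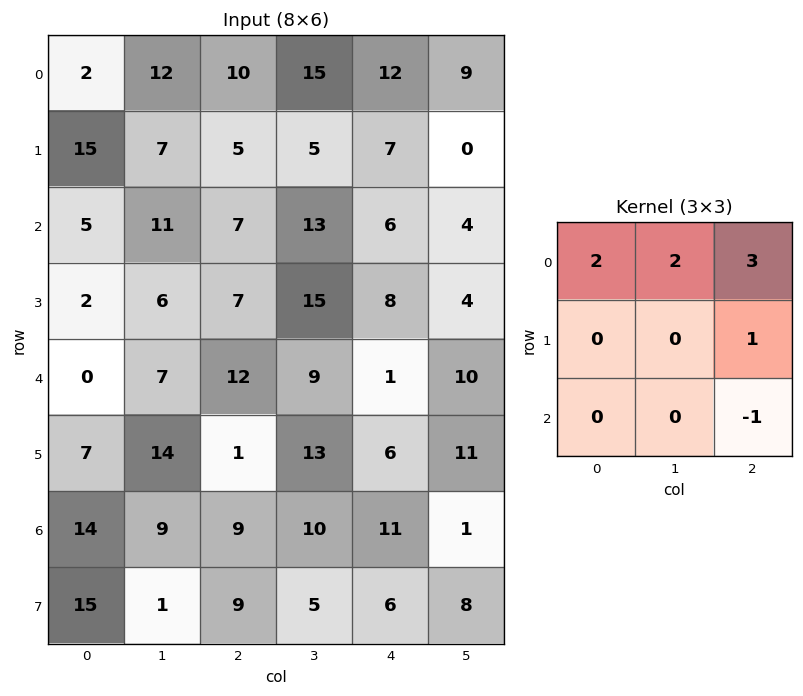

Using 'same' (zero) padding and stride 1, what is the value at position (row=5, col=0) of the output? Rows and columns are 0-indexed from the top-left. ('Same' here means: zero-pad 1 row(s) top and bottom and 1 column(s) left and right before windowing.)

26

The receptive field on the zero-padded input at this output position is [0 0 7 / 0 7 14 / 0 14 9]. Elementwise product with the kernel and sum: 0·2 + 0·2 + 7·3 + 14·1 + 9·-1.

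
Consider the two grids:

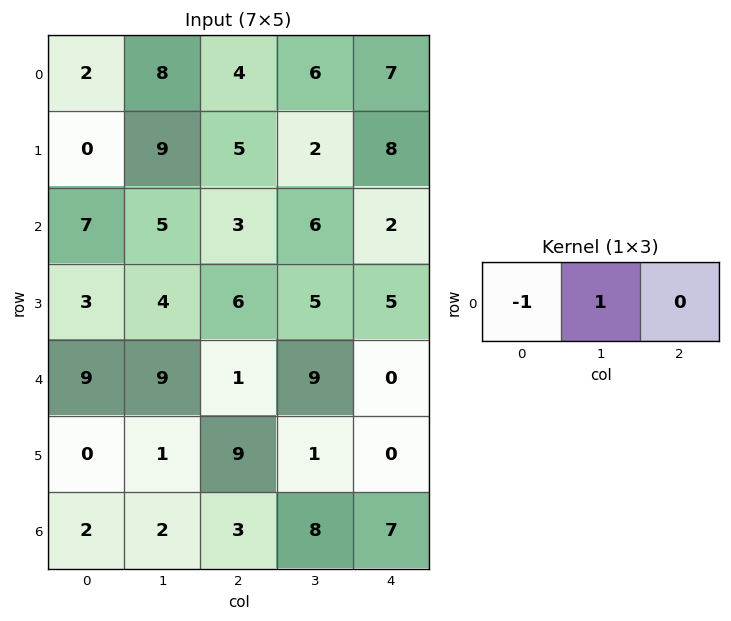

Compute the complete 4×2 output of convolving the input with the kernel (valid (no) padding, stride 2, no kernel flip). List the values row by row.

Output[0,0]: The receptive field on the input at this output position is [2 8 4]. Elementwise product with the kernel and sum: 2·-1 + 8·1.
Output[0,1]: The receptive field on the input at this output position is [4 6 7]. Elementwise product with the kernel and sum: 4·-1 + 6·1.

6 2
-2 3
0 8
0 5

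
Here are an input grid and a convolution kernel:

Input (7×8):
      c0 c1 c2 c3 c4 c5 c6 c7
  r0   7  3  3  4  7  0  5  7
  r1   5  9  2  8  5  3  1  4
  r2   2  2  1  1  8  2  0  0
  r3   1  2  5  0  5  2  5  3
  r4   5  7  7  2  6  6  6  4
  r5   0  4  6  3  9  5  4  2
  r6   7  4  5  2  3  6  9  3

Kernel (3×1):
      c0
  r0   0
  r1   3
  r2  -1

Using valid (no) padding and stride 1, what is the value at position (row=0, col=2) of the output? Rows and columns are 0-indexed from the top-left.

5

The receptive field on the input at this output position is [3 / 2 / 1]. Elementwise product with the kernel and sum: 2·3 + 1·-1.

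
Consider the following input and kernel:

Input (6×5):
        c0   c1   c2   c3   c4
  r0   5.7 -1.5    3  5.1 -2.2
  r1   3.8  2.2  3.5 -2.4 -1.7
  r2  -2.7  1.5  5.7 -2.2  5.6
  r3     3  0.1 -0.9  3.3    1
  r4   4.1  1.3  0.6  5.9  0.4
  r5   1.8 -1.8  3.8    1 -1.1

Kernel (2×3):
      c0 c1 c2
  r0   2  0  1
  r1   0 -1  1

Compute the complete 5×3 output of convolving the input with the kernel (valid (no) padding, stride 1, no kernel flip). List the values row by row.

15.7 -3.8 4.5
15.3 -5.9 13.1
-0.7 5 14.7
4.4 8.8 -6.3
14.4 5.7 -0.5

Output[0,0]: The receptive field on the input at this output position is [5.7 -1.5 3 / 3.8 2.2 3.5]. Elementwise product with the kernel and sum: 5.7·2 + 3·1 + 2.2·-1 + 3.5·1.
Output[0,1]: The receptive field on the input at this output position is [-1.5 3 5.1 / 2.2 3.5 -2.4]. Elementwise product with the kernel and sum: -1.5·2 + 5.1·1 + 3.5·-1 + -2.4·1.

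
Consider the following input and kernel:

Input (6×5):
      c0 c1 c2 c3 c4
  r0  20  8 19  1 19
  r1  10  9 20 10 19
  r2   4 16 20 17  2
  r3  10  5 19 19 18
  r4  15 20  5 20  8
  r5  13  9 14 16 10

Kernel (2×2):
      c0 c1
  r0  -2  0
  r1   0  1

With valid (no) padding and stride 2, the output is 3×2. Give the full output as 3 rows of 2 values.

-31 -28
-3 -21
-21 6

Output[0,0]: The receptive field on the input at this output position is [20 8 / 10 9]. Elementwise product with the kernel and sum: 20·-2 + 9·1.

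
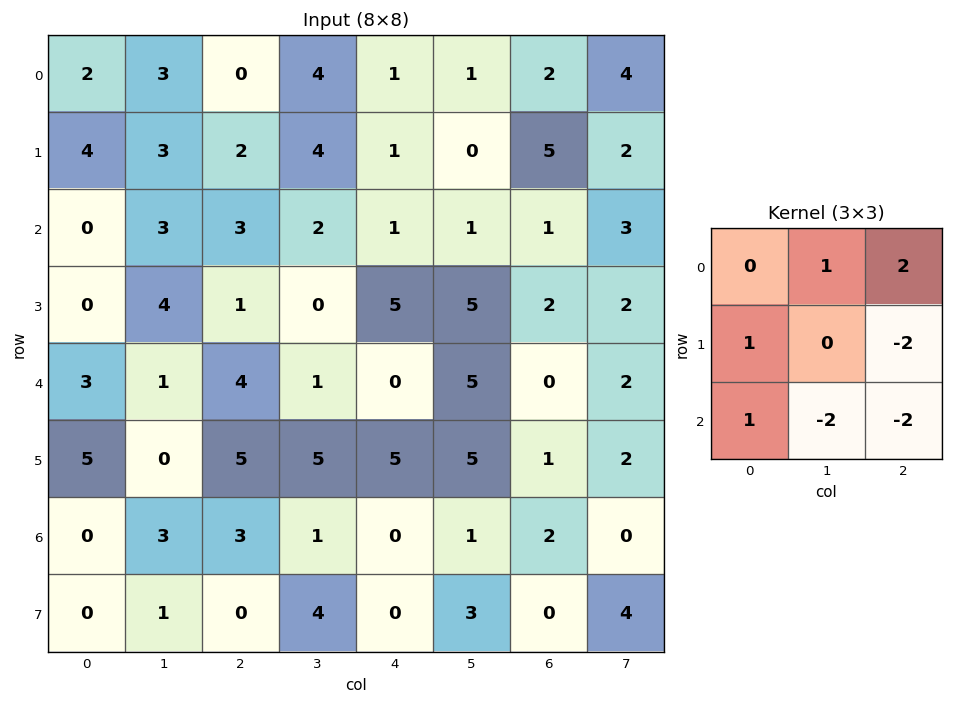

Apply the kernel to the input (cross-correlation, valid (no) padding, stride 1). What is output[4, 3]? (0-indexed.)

The receptive field on the input at this output position is [1 0 5 / 5 5 5 / 1 0 1]. Elementwise product with the kernel and sum: 0·1 + 5·2 + 5·1 + 5·-2 + 1·1 + 0·-2 + 1·-2.

4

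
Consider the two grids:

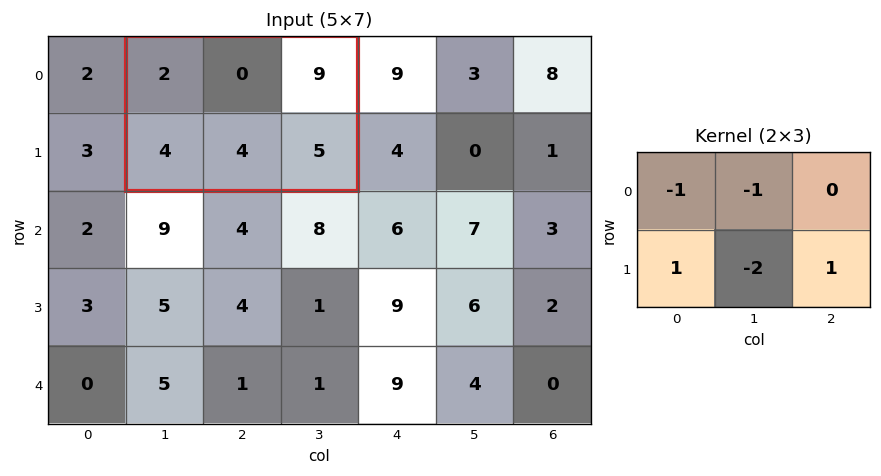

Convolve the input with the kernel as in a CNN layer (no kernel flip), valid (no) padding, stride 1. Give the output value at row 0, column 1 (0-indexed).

-1

The receptive field on the input at this output position is [2 0 9 / 4 4 5]. Elementwise product with the kernel and sum: 2·-1 + 0·-1 + 4·1 + 4·-2 + 5·1.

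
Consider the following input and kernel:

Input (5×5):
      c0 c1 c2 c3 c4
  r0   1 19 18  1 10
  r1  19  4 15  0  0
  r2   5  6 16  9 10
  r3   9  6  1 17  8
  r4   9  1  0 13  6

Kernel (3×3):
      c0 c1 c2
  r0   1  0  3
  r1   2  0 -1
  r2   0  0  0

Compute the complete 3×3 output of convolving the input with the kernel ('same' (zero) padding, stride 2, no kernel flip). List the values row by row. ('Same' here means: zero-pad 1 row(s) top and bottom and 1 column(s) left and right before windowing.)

-19 37 2
6 7 18
17 46 43

Output[0,0]: The receptive field on the zero-padded input at this output position is [0 0 0 / 0 1 19 / 0 19 4]. Elementwise product with the kernel and sum: 0·1 + 0·3 + 0·2 + 19·-1.
Output[0,1]: The receptive field on the zero-padded input at this output position is [0 0 0 / 19 18 1 / 4 15 0]. Elementwise product with the kernel and sum: 0·1 + 0·3 + 19·2 + 1·-1.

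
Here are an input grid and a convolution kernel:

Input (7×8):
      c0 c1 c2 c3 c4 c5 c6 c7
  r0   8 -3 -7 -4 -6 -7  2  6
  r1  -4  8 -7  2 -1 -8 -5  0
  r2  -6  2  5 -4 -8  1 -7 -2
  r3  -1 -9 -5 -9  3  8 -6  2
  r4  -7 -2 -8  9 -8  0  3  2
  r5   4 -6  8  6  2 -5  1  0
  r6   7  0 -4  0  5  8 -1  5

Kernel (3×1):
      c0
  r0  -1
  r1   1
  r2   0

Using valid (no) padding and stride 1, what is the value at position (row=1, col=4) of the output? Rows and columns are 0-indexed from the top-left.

The receptive field on the input at this output position is [-1 / -8 / 3]. Elementwise product with the kernel and sum: -1·-1 + -8·1.

-7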